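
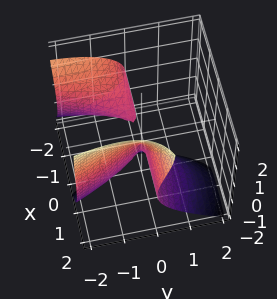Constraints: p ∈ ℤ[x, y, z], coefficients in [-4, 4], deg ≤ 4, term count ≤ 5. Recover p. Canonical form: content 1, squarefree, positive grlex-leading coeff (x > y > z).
1. I count 2 distinct pieces. Treating them together as one polynomial.
2. The degree is 3 — a generic line meets the surface in up to 3 points.
3. Against the integer gridlines: every point of the x-axis in the box is on the surface; one z-axis crossing is at z = -1.
4. Solving for integer coefficients yields p as stated.

2*x^2*y - 2*x*z^2 + z^3 + 2*y^2 + z^2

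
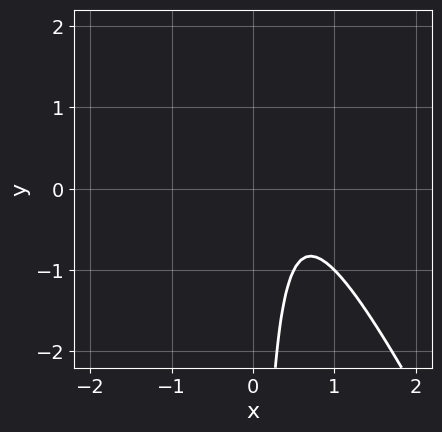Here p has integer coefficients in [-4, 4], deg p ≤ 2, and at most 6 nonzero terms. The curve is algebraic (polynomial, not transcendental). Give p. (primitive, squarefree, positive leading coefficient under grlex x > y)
2*x^2 + x*y - 2*x + 1

Degree: a generic line meets the curve in up to 2 points, so deg p = 2.
Observable constraints: the curve avoids every integer x-axis point in the box; no y-intercept at any integer in the box.
These observations pin down the coefficients.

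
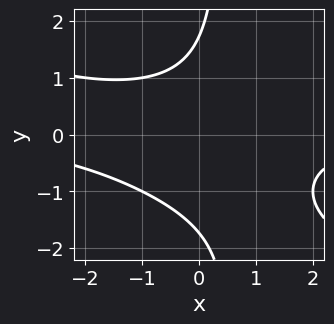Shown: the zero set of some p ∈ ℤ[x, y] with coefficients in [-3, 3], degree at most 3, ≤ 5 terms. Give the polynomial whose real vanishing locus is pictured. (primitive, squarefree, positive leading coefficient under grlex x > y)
deg p = 3.
Against the integer gridlines: it misses every integer gridline on the x-axis.
Putting this together gives p.

x^2*y + 2*x*y^2 + x*y - y^2 + 3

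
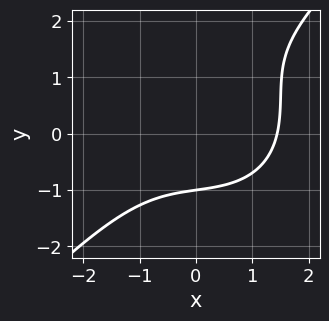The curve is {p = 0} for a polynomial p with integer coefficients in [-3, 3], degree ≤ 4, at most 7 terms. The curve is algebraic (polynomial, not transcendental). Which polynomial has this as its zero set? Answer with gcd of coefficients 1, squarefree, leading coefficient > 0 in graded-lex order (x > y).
1. The degree is 3 — the shape is more complex than any degree-2 curve.
2. From the visible intercepts: it crosses the y-axis at the gridline y = -1.
3. Putting this together gives p.

x^3 - y^3 - x*y + 2*y^2 - 3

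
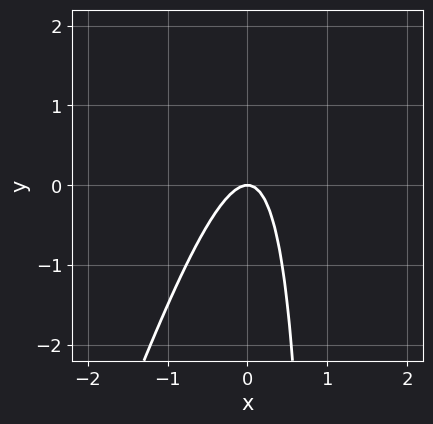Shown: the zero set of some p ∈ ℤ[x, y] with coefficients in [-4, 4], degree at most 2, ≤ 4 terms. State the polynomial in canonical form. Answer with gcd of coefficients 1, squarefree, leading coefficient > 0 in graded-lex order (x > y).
1. deg p = 2.
2. Observable constraints: it crosses the x-axis at the gridline x = 0; one y-axis crossing is at y = 0.
3. Assembling these constraints gives the stated polynomial.

3*x^2 - x*y + y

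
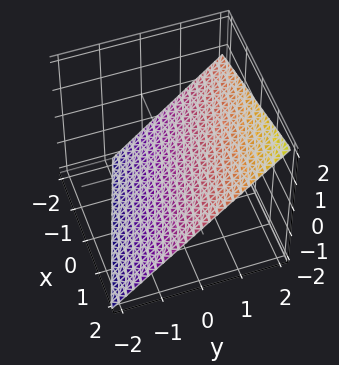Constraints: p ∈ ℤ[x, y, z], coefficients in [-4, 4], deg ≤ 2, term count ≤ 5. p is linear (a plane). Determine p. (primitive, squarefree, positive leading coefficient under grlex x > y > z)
x + 3*y - 3*z - 2

The degree is 1 — the surface is flat (a plane).
Checking where it meets the axes: it crosses the x-axis at the gridline x = 2.
Assembling these constraints gives the stated polynomial.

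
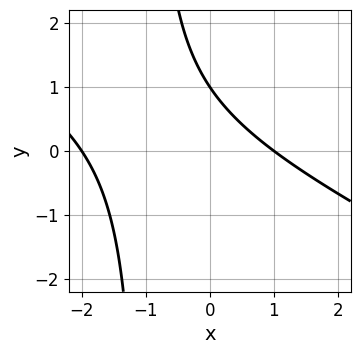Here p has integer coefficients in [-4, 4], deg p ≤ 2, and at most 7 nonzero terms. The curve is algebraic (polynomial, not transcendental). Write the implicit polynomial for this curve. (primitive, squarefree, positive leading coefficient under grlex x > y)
x^2 + 2*x*y + x + 2*y - 2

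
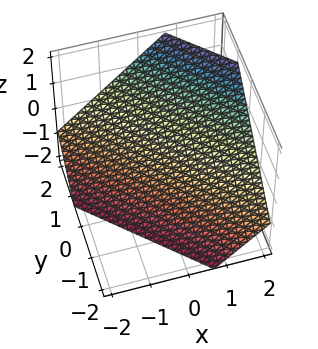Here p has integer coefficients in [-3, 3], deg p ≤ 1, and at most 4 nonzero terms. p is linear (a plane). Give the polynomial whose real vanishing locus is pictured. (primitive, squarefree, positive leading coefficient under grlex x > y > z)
3*x + 3*y - 3*z - 2

First, deg p = 1.
Finally, solving for integer coefficients yields p as stated.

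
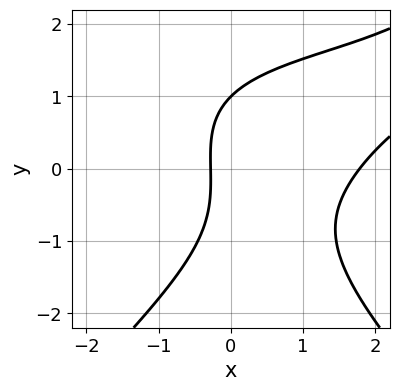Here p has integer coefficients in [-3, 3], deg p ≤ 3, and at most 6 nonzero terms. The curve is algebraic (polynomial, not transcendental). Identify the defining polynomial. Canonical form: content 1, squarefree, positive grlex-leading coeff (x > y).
x^2*y - y^3 - 2*x^2 + 3*x + 1

deg p = 3. The shape is more complex than any degree-2 curve.
Against the integer gridlines: it meets the y-axis at y = 1 (among the integer gridlines).
These observations pin down the coefficients.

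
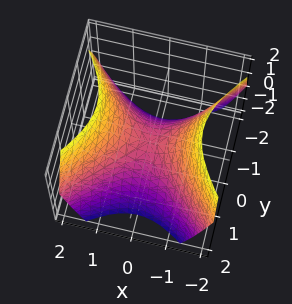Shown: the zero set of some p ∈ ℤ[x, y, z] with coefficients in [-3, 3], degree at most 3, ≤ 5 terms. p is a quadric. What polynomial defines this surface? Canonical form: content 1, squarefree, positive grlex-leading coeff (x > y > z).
x^2 - y^2 - z

1. deg p = 2. A saddle surface; a quadric.
2. Symmetries: it's symmetric under y → −y, forcing even powers of y; the x ↦ −x reflection is a symmetry, so x appears only in even powers.
3. From the visible intercepts: it crosses the y-axis at the gridline y = 0; it meets the x-axis at x = 0 (among the integer gridlines); it crosses the z-axis at the gridline z = 0.
4. Solving for integer coefficients yields p as stated.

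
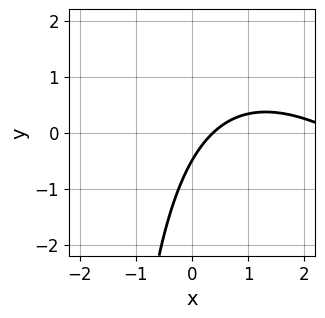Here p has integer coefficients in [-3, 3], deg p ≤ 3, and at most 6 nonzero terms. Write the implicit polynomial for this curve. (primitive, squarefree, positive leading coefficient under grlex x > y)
x^2 + x*y - 3*x + 2*y + 1

First, the degree is 2 — no degree-1 curve has this shape.
Finally, matching integer coefficients to the picture gives p.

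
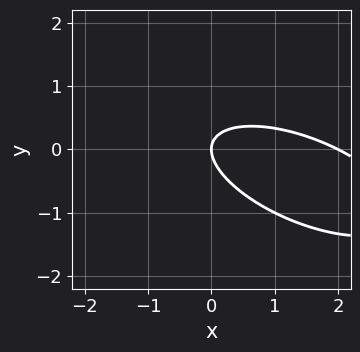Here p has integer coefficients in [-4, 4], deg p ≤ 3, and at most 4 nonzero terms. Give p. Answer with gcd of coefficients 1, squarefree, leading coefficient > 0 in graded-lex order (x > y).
x^2 + 2*x*y + 3*y^2 - 2*x

The degree is 2 — no degree-1 curve has this shape.
Observable constraints: among the integer gridlines, it crosses the x-axis at x ∈ {0, 2}; it meets the y-axis at y = 0 (among the integer gridlines).
Matching integer coefficients to the picture gives p.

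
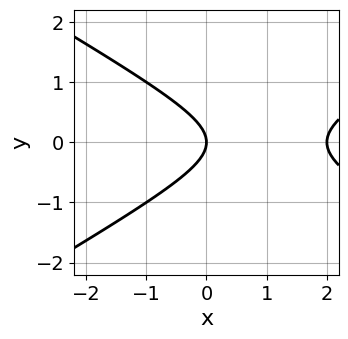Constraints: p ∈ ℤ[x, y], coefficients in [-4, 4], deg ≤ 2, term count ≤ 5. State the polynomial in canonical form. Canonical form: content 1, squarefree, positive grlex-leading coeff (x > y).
(a) Degree: the shape is more complex than any degree-1 curve, so deg p = 2.
(b) Symmetries: mirror symmetry y ↦ −y ⇒ only even powers of y.
(c) Against the integer gridlines: among the integer gridlines, it crosses the x-axis at x ∈ {0, 2}; one y-axis crossing is at y = 0.
(d) These observations pin down the coefficients.

x^2 - 3*y^2 - 2*x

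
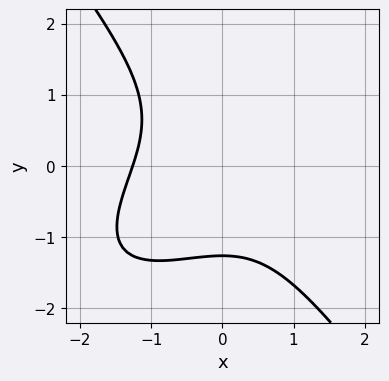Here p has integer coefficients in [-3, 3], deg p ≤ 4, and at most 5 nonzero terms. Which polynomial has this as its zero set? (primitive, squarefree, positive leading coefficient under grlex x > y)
1. deg p = 3.
2. Putting this together gives p.

x^3 - x^2*y + y^3 + 2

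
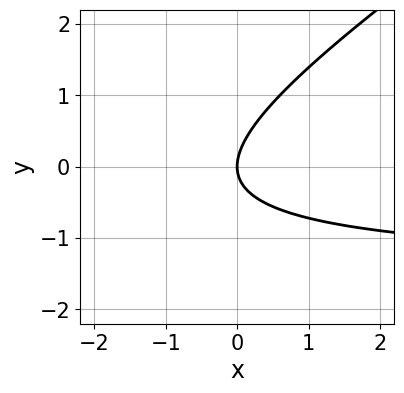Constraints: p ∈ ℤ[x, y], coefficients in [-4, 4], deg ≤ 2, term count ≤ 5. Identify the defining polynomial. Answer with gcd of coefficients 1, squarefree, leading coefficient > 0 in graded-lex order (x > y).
2*x*y - 3*y^2 + 3*x

deg p = 2. No degree-1 curve has this shape.
Observable constraints: one x-axis crossing is at x = 0; it meets the y-axis at y = 0 (among the integer gridlines).
Fitting integer coefficients to these (and the overall shape) gives p.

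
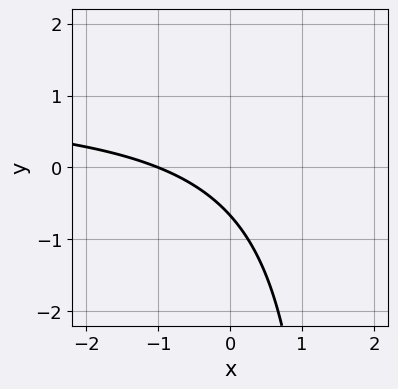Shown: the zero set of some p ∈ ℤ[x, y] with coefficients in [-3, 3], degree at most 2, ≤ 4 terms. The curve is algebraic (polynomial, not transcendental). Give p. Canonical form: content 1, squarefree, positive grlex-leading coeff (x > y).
2*x*y - 2*x - 3*y - 2

1. deg p = 2. No degree-1 curve has this shape.
2. Reading off the gridlines: one x-axis crossing is at x = -1.
3. Solving for integer coefficients yields p as stated.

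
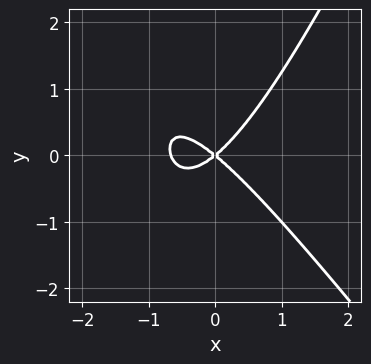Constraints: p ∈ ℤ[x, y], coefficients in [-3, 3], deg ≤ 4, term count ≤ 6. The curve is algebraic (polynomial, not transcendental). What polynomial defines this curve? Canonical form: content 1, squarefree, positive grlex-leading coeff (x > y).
First, degree: the shape is more complex than any degree-2 curve, so deg p = 3.
Next, from the visible intercepts: one x-axis crossing is at x = 0; it meets the y-axis at y = 0 (among the integer gridlines).
Finally, fitting integer coefficients to these (and the overall shape) gives p.

3*x^3 + x^2*y - x*y^2 + 2*x^2 - 3*y^2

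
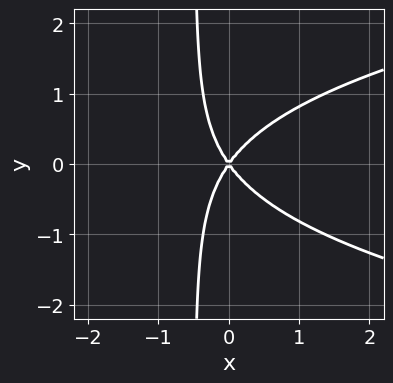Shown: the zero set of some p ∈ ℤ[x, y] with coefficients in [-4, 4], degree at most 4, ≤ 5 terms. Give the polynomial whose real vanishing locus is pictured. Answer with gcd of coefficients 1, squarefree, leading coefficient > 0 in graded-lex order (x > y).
2*x*y^2 - 2*x^2 + y^2

Degree: the shape is more complex than any degree-2 curve, so deg p = 3.
Symmetries: mirror symmetry y ↦ −y ⇒ only even powers of y.
From the axis intercepts and sections: it crosses the x-axis at the gridline x = 0; it meets the y-axis at y = 0 (among the integer gridlines).
Putting this together gives p.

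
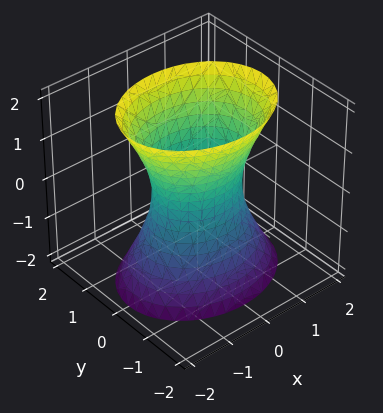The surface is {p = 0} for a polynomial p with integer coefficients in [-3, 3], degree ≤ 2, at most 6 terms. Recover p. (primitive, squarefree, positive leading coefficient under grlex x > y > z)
First, degree: one connected sheet with a waist; a quadric, so deg p = 2.
Next, symmetries: mirror symmetry y ↦ −y ⇒ only even powers of y; it's symmetric under z → −z, forcing even powers of z; the x ↦ −x reflection is a symmetry, so x appears only in even powers.
Next, observable constraints: the surface avoids every integer z-axis point in the box; among the integer gridlines, it crosses the x-axis at x ∈ {-1, 1}.
Finally, fitting integer coefficients to these (and the overall shape) gives p.

2*x^2 + 3*y^2 - z^2 - 2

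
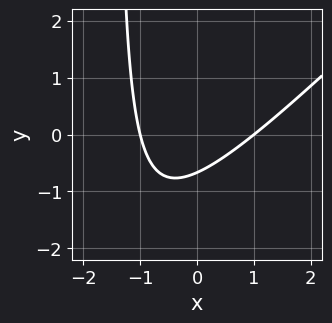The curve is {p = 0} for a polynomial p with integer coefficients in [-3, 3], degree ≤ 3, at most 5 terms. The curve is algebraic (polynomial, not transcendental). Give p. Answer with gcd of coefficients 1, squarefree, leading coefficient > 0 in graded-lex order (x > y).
Degree: no degree-1 curve has this shape, so deg p = 2.
From the axis intercepts and sections: among the integer gridlines, it crosses the x-axis at x ∈ {-1, 1}.
Solving for integer coefficients yields p as stated.

2*x^2 - 2*x*y - 3*y - 2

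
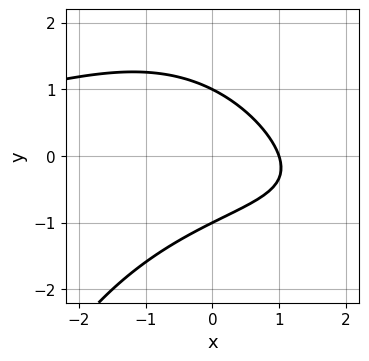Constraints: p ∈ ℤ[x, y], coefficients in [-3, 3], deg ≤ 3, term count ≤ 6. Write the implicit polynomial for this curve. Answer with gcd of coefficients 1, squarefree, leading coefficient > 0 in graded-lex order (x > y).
The degree is 3 — no degree-2 curve has this shape.
Against the integer gridlines: one x-axis crossing is at x = 1; the y-axis gridline crossings are at y ∈ {-1, 1}.
The integer polynomial consistent with all of this is the stated p.

x^2*y + 3*y^2 + 3*x - 3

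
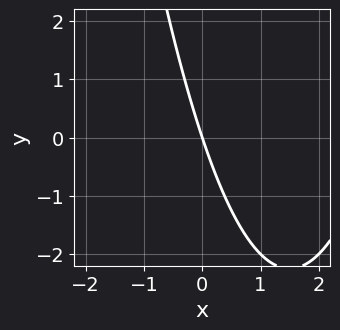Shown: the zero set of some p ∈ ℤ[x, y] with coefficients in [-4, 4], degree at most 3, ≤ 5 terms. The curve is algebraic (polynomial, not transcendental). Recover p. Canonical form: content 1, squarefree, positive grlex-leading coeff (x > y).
Degree: no degree-1 curve has this shape, so deg p = 2.
Observable constraints: it crosses the y-axis at the gridline y = 0; it meets the x-axis at x = 0 (among the integer gridlines).
Putting this together gives p.

x^2 - 3*x - y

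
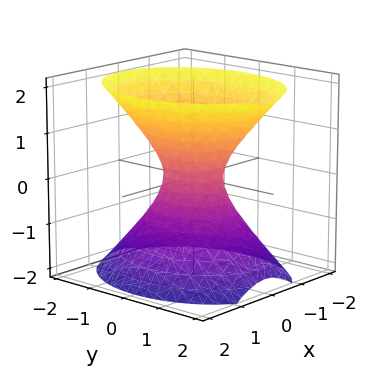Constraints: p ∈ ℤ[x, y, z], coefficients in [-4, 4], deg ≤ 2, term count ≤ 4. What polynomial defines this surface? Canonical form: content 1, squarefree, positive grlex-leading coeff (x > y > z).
3*x^2 + 2*y^2 - 2*z^2 - 1

(a) deg p = 2.
(b) Symmetries: the x ↦ −x reflection is a symmetry, so x appears only in even powers; it's symmetric under y → −y, forcing even powers of y; the z ↦ −z reflection is a symmetry, so z appears only in even powers.
(c) Checking where it meets the axes: it misses every integer gridline on the z-axis.
(d) Putting this together gives p.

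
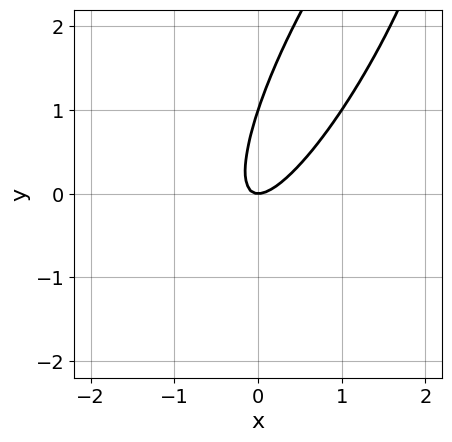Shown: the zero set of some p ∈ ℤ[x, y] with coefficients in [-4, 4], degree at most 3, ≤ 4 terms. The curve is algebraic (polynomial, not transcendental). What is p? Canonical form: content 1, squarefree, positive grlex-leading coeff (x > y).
1. Degree: a generic line meets the curve in up to 2 points, so deg p = 2.
2. Observable constraints: it crosses the x-axis at the gridline x = 0; the y-axis gridline crossings are at y ∈ {0, 1}.
3. Matching integer coefficients to the picture gives p.

3*x^2 - 3*x*y + y^2 - y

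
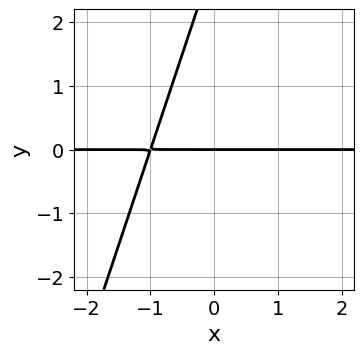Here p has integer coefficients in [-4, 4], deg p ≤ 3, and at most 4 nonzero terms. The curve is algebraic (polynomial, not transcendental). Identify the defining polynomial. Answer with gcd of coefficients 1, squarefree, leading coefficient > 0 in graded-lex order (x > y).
(a) deg p = 2. No degree-1 curve has this shape.
(b) From the axis intercepts and sections: one y-axis crossing is at y = 0; the visible x-axis segment lies entirely on the curve.
(c) These observations pin down the coefficients.

3*x*y - y^2 + 3*y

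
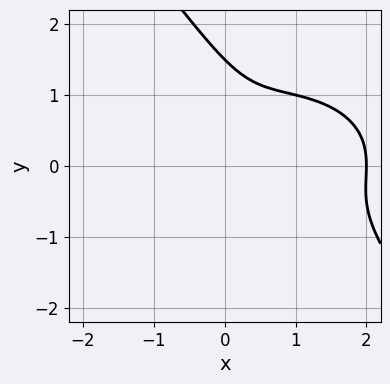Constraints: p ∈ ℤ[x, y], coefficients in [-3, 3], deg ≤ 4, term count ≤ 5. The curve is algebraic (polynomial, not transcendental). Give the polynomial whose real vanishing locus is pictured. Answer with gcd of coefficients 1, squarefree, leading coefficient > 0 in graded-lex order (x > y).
1. Degree: a generic line meets the curve in up to 3 points, so deg p = 3.
2. Observable constraints: it crosses the x-axis at the gridline x = 2.
3. Solving for integer coefficients yields p as stated.

x^3 + 2*x*y^2 + 2*y^3 - 2*x^2 - 3*y^2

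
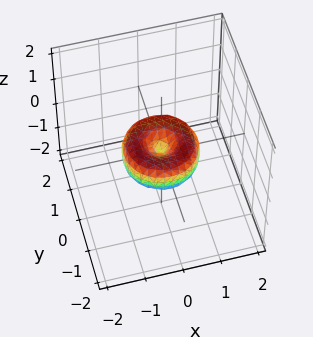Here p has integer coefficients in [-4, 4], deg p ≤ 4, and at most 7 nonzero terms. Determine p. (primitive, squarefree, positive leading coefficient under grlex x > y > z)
1. deg p = 4. No degree-3 surface has this shape.
2. Symmetry: the z-axis is an axis of rotation, so x and y enter only as x² + y².
3. Against the integer gridlines: among the integer gridlines, it crosses the x-axis at x ∈ {-1, 0, 1}; the y-axis gridline crossings are at y ∈ {-1, 0, 1}; a circular section at z = 0 has radius exactly 1.
4. Together with the visible shape, these determine p as stated.

x^4 + 2*x^2*y^2 + y^4 - x^2 - y^2 + z^2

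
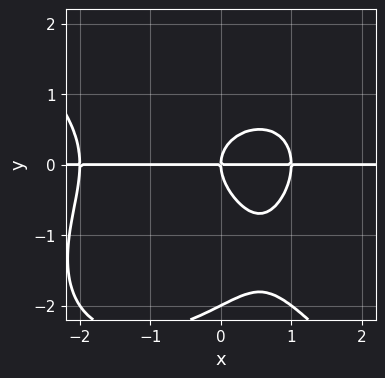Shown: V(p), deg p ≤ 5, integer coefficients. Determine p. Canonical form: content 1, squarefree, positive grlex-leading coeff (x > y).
Degree: no degree-3 curve has this shape, so deg p = 4.
Reading off the gridlines: the y-axis gridline crossings are at y ∈ {-2, 0}; the visible x-axis segment lies entirely on the curve.
The integer polynomial consistent with all of this is the stated p.

x^3*y + y^4 + x^2*y + 2*y^3 - 2*x*y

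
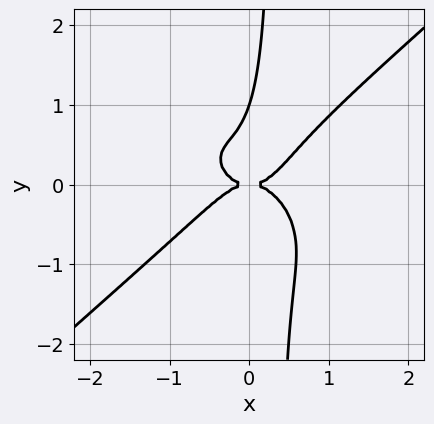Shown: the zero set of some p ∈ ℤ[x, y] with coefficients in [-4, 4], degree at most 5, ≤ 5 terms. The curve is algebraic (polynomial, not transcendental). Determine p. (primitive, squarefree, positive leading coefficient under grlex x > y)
1. Degree: no degree-3 curve has this shape, so deg p = 4.
2. Against the integer gridlines: it crosses the x-axis at the gridline x = 0; among the integer gridlines, it crosses the y-axis at y ∈ {0, 1}.
3. Assembling these constraints gives the stated polynomial.

2*x^4 - 3*x*y^3 + y^3 - y^2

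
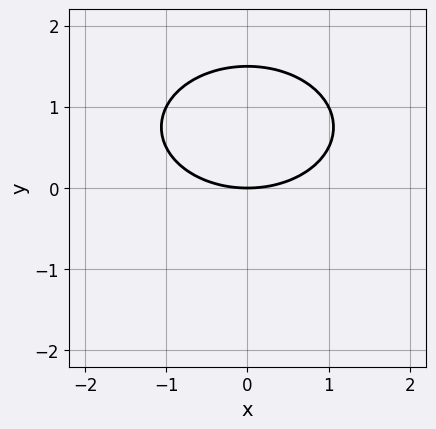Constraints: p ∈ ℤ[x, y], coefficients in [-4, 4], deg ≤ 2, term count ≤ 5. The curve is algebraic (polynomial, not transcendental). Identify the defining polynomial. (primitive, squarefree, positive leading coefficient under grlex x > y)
x^2 + 2*y^2 - 3*y

First, degree: a generic line meets the curve in up to 2 points, so deg p = 2.
Then, symmetries: it's symmetric under x → −x, forcing even powers of x.
Then, observable constraints: one x-axis crossing is at x = 0; it crosses the y-axis at the gridline y = 0.
Finally, together with the visible shape, these determine p as stated.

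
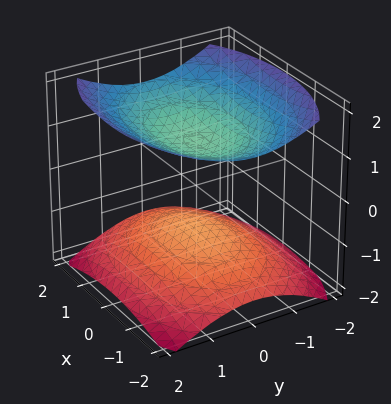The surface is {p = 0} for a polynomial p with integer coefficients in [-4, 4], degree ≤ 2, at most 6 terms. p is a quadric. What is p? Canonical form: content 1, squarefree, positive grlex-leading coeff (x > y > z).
x^2 + 2*y^2 - 3*z^2 + 3

(a) The picture has 2 separate pieces. Treating them together as one polynomial.
(b) deg p = 2. Two sheets facing apart; a quadric.
(c) Symmetries: mirror symmetry z ↦ −z ⇒ only even powers of z; the y ↦ −y reflection is a symmetry, so y appears only in even powers; mirror symmetry x ↦ −x ⇒ only even powers of x.
(d) Against the integer gridlines: no x-intercept at any integer in the box; no y-intercept at any integer in the box; the z-axis gridline crossings are at z ∈ {-1, 1}.
(e) These observations pin down the coefficients.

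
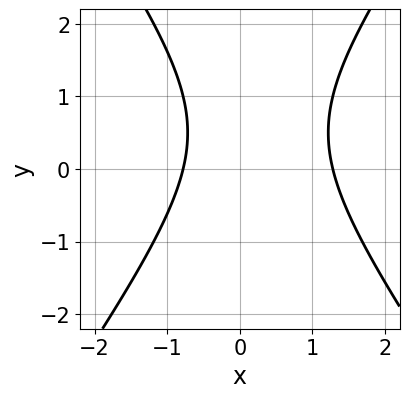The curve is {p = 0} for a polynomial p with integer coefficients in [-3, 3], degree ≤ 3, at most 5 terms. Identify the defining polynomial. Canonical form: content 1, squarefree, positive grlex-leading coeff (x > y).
2*x^2 - y^2 - x + y - 2

deg p = 2.
From the visible intercepts: no y-intercept at any integer in the box.
These observations pin down the coefficients.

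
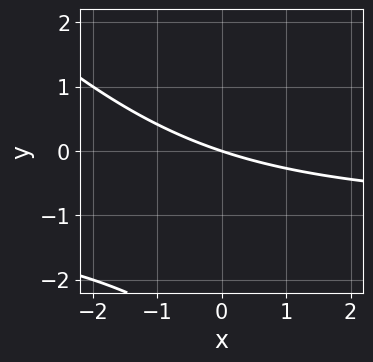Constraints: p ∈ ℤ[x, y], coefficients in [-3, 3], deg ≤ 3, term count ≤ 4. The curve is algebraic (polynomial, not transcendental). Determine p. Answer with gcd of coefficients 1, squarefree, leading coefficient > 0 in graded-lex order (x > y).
First, the degree is 2 — the shape is more complex than any degree-1 curve.
Next, from the visible intercepts: one y-axis crossing is at y = 0; one x-axis crossing is at x = 0.
Finally, assembling these constraints gives the stated polynomial.

x*y + y^2 + x + 3*y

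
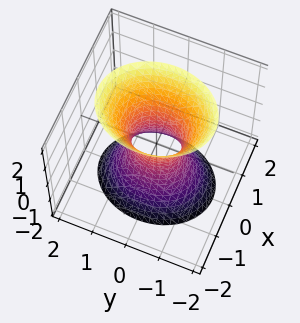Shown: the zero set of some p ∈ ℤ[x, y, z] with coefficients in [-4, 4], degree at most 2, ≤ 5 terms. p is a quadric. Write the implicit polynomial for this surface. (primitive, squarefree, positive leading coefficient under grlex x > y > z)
3*x^2 + 2*y^2 - z^2 - 1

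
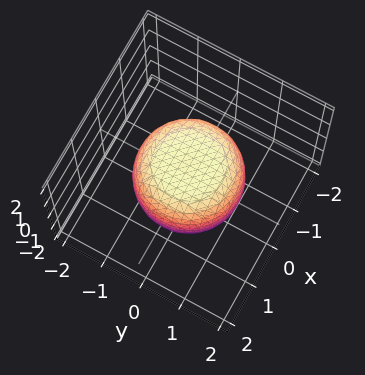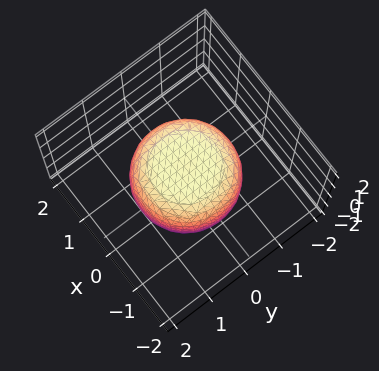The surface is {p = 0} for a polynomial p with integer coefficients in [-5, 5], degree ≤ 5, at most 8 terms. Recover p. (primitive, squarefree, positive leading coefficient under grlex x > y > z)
(a) The degree is 4 — no degree-3 surface has this shape.
(b) Symmetries: rotational symmetry about the z-axis ⇒ p depends on x, y only through x² + y².
(c) Checking where it meets the axes: the z-axis gridline crossings are at z ∈ {-1, 1}; a circular section at z = 1 has radius between 0 and 1.
(d) Fitting integer coefficients to these (and the overall shape) gives p.

2*x^4 + 4*x^2*y^2 + 2*y^4 - x^2 - y^2 + 3*z^2 - 3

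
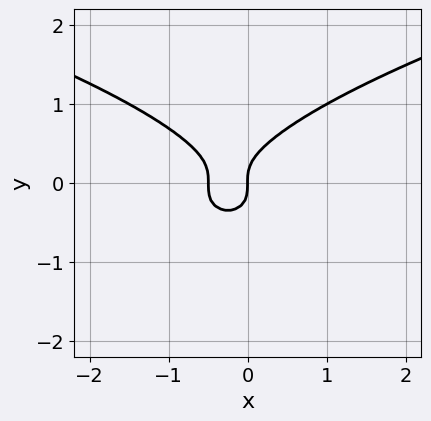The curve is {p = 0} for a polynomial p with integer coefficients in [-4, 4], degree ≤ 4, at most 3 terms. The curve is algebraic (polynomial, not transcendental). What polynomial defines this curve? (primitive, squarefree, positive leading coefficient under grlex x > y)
3*y^3 - 2*x^2 - x

First, degree: a generic line meets the curve in up to 3 points, so deg p = 3.
Then, checking where it meets the axes: it meets the x-axis at x = 0 (among the integer gridlines); it meets the y-axis at y = 0 (among the integer gridlines).
Finally, fitting integer coefficients to these (and the overall shape) gives p.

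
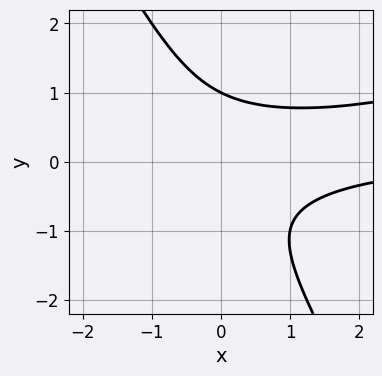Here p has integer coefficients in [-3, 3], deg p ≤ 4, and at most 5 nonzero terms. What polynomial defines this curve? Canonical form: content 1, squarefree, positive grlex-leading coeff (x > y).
deg p = 3.
Checking where it meets the axes: the curve avoids every integer x-axis point in the box; it crosses the y-axis at the gridline y = 1.
Together with the visible shape, these determine p as stated.

x^2*y - 3*x*y^2 - 2*y^3 + 2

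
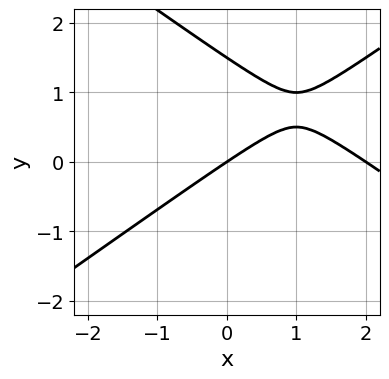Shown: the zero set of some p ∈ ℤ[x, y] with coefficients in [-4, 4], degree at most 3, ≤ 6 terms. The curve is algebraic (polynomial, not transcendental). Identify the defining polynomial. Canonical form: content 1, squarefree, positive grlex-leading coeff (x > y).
1. Degree: a generic line meets the curve in up to 2 points, so deg p = 2.
2. Checking where it meets the axes: among the integer gridlines, it crosses the x-axis at x ∈ {0, 2}; one y-axis crossing is at y = 0.
3. Matching integer coefficients to the picture gives p.

x^2 - 2*y^2 - 2*x + 3*y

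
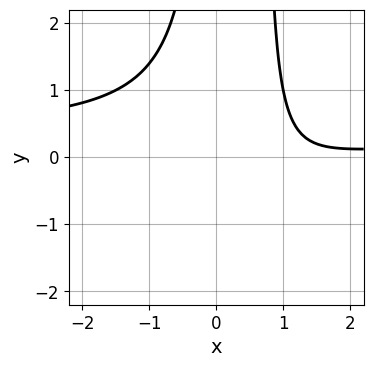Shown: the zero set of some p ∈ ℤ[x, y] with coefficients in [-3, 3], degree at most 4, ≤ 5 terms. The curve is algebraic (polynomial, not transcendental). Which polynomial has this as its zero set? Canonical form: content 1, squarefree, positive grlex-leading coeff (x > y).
3*x^2*y - x^2 - 2*x*y + 3*x - 3

1. Degree: the shape is more complex than any degree-2 curve, so deg p = 3.
2. From the visible intercepts: no y-intercept at any integer in the box; it misses every integer gridline on the x-axis.
3. Assembling these constraints gives the stated polynomial.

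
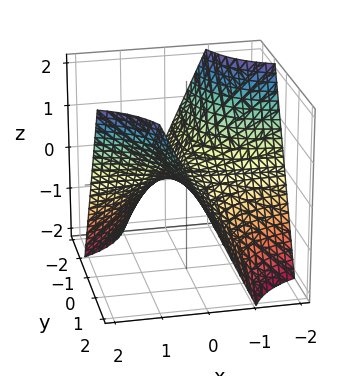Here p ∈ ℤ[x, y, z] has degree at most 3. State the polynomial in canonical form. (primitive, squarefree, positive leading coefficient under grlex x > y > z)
Degree: a hyperbolic paraboloid; a quadric, so deg p = 2.
Checking where it meets the axes: it meets the z-axis at z = 0 (among the integer gridlines); the visible y-axis segment lies entirely on the surface.
These observations pin down the coefficients. Check: (1, 0, 0) on the x-axis lies on the surface, and p(1, 0, 0) = 0. ✓

x*y - z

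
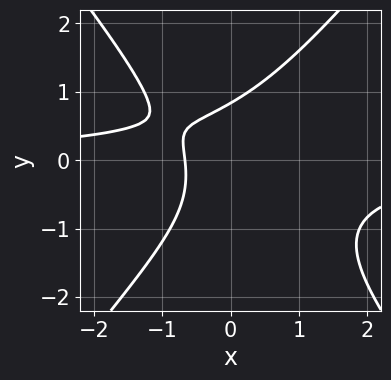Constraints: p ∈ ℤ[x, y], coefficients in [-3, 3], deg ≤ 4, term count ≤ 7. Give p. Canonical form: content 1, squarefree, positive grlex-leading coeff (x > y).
The degree is 3 — a generic line meets the curve in up to 3 points.
Putting this together gives p.

3*x^2*y - 2*y^3 + 3*x - y + 2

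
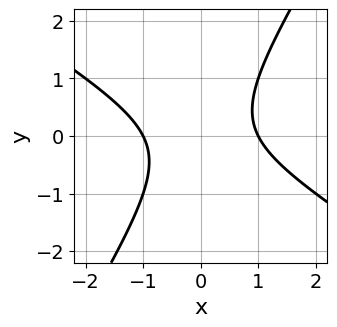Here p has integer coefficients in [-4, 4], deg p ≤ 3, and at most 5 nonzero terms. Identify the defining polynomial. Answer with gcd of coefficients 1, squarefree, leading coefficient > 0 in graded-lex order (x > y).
x^2 + x*y - y^2 - 1

First, deg p = 2.
Next, observable constraints: no y-intercept at any integer in the box; the x-axis gridline crossings are at x ∈ {-1, 1}.
Finally, matching integer coefficients to the picture gives p.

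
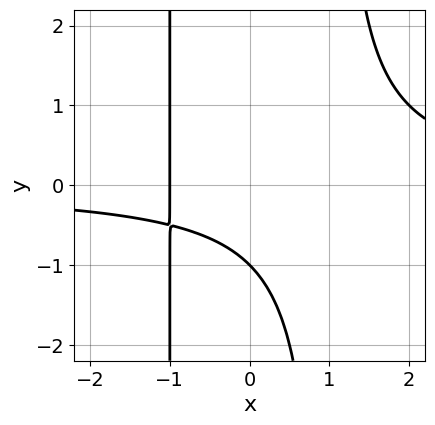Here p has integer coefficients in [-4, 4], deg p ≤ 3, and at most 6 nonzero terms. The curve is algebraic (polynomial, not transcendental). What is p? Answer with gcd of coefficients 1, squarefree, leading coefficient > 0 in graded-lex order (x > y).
x^2*y - x - y - 1

(a) The degree is 3 — the shape is more complex than any degree-2 curve.
(b) Against the integer gridlines: it crosses the x-axis at the gridline x = -1; one y-axis crossing is at y = -1.
(c) Assembling these constraints gives the stated polynomial.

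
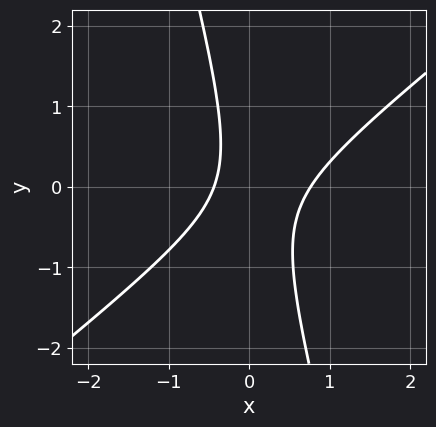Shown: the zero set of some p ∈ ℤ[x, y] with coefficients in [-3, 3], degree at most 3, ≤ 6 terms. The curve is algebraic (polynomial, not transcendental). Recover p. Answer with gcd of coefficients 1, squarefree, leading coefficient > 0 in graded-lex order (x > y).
First, deg p = 2.
Next, reading off the gridlines: no y-intercept at any integer in the box.
Finally, together with the visible shape, these determine p as stated.

3*x^2 - 3*x*y - y^2 - x - 1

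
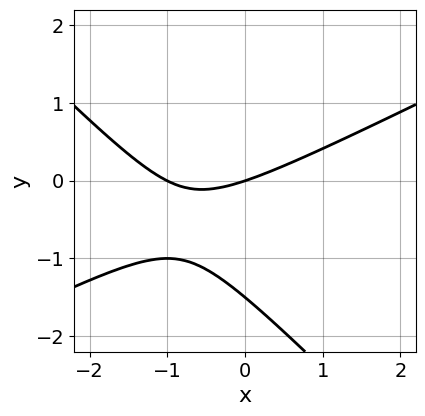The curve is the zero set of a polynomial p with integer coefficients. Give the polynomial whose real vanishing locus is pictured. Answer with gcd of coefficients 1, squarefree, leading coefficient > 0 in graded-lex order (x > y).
x^2 - x*y - 2*y^2 + x - 3*y

Degree: the shape is more complex than any degree-1 curve, so deg p = 2.
From the axis intercepts and sections: among the integer gridlines, it crosses the x-axis at x ∈ {-1, 0}; it meets the y-axis at y = 0 (among the integer gridlines).
These observations pin down the coefficients.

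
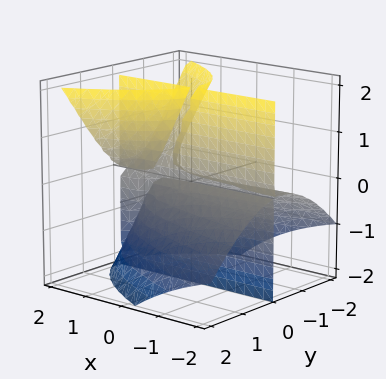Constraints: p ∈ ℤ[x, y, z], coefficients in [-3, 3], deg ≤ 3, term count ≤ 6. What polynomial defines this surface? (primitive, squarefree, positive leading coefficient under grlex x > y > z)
2*x*y*z - 2*y^3 + y*z^2 - y^2 - 2*y*z

(a) There are 3 components. They look like related sheets of one shape, so recover p as a whole.
(b) Degree: no degree-2 surface has this shape, so deg p = 3.
(c) Observable constraints: the visible x-axis segment lies entirely on the surface; the visible z-axis segment lies entirely on the surface.
(d) Assembling these constraints gives the stated polynomial.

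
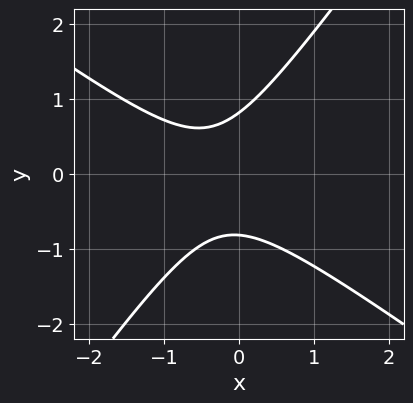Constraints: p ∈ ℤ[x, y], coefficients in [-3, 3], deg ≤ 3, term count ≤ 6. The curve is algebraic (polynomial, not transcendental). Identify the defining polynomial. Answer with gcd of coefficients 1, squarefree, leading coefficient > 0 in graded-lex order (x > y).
The degree is 2 — the shape is more complex than any degree-1 curve.
Against the integer gridlines: the curve avoids every integer x-axis point in the box.
Together with the visible shape, these determine p as stated.

3*x^2 + 2*x*y - 3*y^2 + 2*x + 2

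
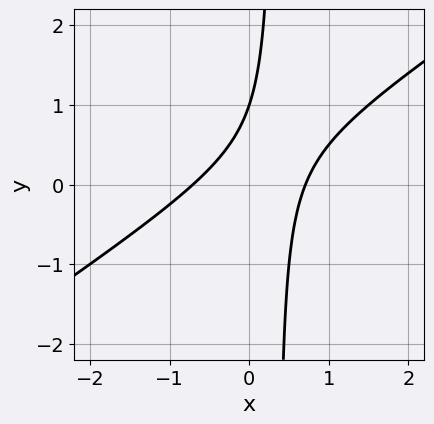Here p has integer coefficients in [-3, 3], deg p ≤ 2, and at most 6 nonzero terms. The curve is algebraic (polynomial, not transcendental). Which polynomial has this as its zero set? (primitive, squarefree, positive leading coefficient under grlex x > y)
2*x^2 - 3*x*y + y - 1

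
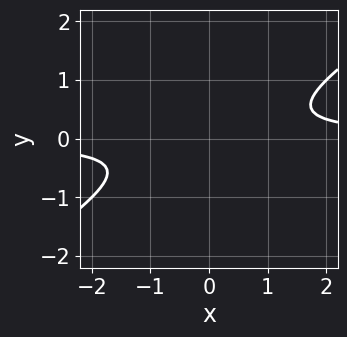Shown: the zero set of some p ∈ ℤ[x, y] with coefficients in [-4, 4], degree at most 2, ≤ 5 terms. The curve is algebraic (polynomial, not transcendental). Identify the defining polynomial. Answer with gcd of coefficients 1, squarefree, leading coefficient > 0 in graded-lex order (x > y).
First, deg p = 2. No degree-1 curve has this shape.
Next, observable constraints: it misses every integer gridline on the x-axis; the curve avoids every integer y-axis point in the box.
Finally, together with the visible shape, these determine p as stated.

2*x*y - 3*y^2 - 1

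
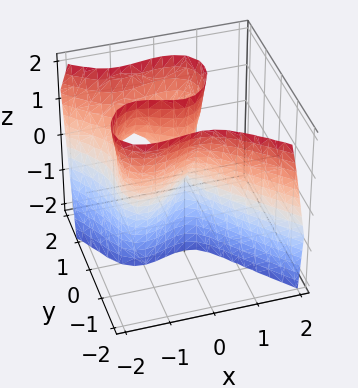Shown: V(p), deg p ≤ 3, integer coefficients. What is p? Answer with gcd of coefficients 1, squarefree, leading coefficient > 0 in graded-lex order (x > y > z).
2*x^3 + 2*y^3 + 3*x^2 - y^2 - 2*y*z

First, deg p = 3.
Next, observable constraints: it crosses the x-axis at the gridline x = 0; it crosses the y-axis at the gridline y = 0.
Finally, solving for integer coefficients yields p as stated.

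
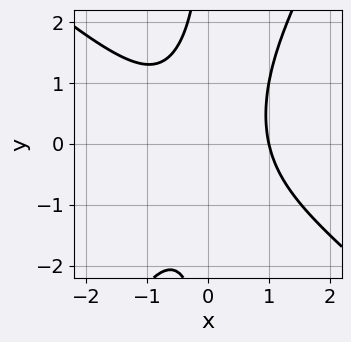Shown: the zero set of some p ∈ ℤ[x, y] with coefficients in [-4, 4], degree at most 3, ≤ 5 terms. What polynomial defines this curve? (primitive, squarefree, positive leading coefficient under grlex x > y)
1. The degree is 3 — no degree-2 curve has this shape.
2. From the axis intercepts and sections: it misses every integer gridline on the y-axis; it meets the x-axis at x = 1 (among the integer gridlines).
3. Putting this together gives p.

3*x^3 + 2*x^2*y - 2*x*y^2 - 3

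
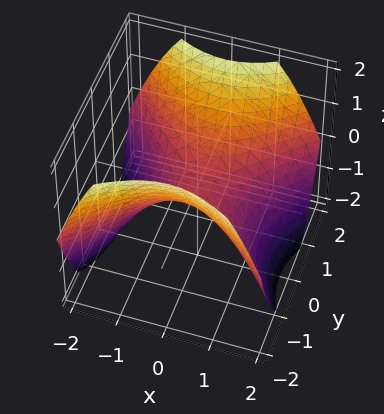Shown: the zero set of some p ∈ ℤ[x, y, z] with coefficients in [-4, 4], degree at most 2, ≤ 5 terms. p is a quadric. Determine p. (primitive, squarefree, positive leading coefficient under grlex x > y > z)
First, deg p = 2. A hyperbolic paraboloid; a quadric.
Then, symmetries: it's symmetric under y → −y, forcing even powers of y; the x ↦ −x reflection is a symmetry, so x appears only in even powers.
Then, from the visible intercepts: it meets the x-axis at x = 0 (among the integer gridlines); it crosses the z-axis at the gridline z = 0; it meets the y-axis at y = 0 (among the integer gridlines).
Finally, these observations pin down the coefficients.

2*x^2 - 2*y^2 + 3*z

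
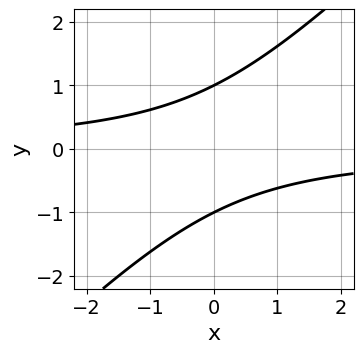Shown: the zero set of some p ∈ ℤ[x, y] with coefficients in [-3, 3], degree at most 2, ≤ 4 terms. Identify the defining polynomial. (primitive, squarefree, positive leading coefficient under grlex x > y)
(a) Degree: a generic line meets the curve in up to 2 points, so deg p = 2.
(b) From the visible intercepts: no x-intercept at any integer in the box; the y-axis gridline crossings are at y ∈ {-1, 1}.
(c) Assembling these constraints gives the stated polynomial.

x*y - y^2 + 1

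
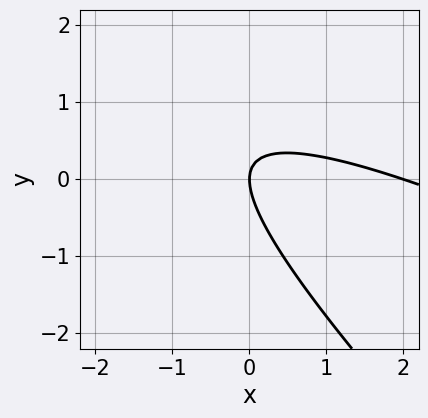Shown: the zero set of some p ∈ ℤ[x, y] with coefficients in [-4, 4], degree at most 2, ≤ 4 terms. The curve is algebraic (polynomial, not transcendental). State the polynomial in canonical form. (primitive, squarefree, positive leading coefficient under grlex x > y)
First, degree: a generic line meets the curve in up to 2 points, so deg p = 2.
Then, from the axis intercepts and sections: one y-axis crossing is at y = 0; among the integer gridlines, it crosses the x-axis at x ∈ {0, 2}.
Finally, these observations pin down the coefficients.

x^2 + 3*x*y + 2*y^2 - 2*x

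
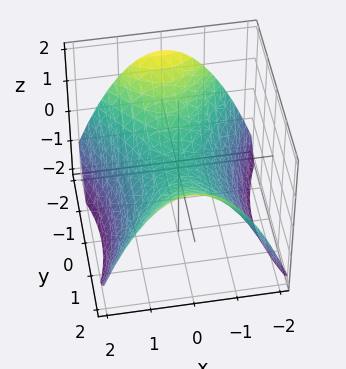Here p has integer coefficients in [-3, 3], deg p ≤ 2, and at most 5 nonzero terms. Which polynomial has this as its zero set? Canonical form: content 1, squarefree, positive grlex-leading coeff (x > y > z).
2*x^2 - y^2 + 3*z

1. Degree: a hyperbolic paraboloid; a quadric, so deg p = 2.
2. Symmetries: mirror symmetry y ↦ −y ⇒ only even powers of y; the x ↦ −x reflection is a symmetry, so x appears only in even powers.
3. Against the integer gridlines: one z-axis crossing is at z = 0; it meets the y-axis at y = 0 (among the integer gridlines); it crosses the x-axis at the gridline x = 0.
4. Putting this together gives p.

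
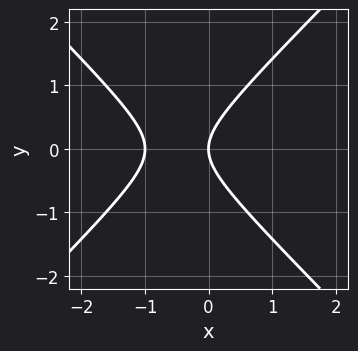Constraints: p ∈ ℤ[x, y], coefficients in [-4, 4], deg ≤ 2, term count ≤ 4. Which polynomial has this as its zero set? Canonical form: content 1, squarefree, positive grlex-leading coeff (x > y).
Degree: no degree-1 curve has this shape, so deg p = 2.
Symmetries: it's symmetric under y → −y, forcing even powers of y.
Reading off the gridlines: it meets the y-axis at y = 0 (among the integer gridlines); the x-axis gridline crossings are at x ∈ {-1, 0}.
Solving for integer coefficients yields p as stated.

x^2 - y^2 + x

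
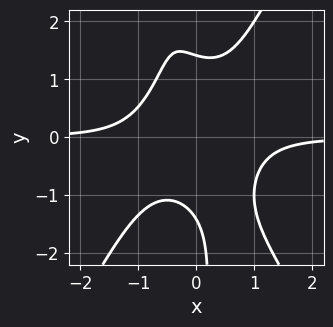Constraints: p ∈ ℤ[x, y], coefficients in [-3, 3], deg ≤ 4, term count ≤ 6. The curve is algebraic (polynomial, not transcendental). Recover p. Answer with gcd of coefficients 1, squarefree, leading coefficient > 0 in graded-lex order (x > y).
deg p = 4.
Checking where it meets the axes: no x-intercept at any integer in the box.
Solving for integer coefficients yields p as stated.

3*x^3*y - x*y^3 + x*y^2 - y^2 + 2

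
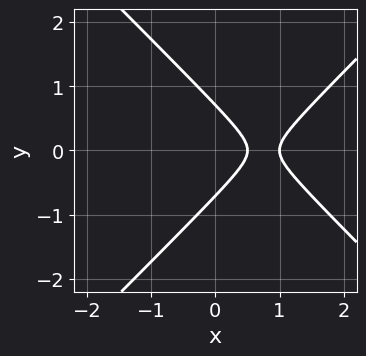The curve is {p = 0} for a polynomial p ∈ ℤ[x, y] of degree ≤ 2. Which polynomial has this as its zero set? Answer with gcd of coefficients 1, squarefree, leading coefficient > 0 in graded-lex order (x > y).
1. The degree is 2 — the shape is more complex than any degree-1 curve.
2. Symmetries: it's symmetric under y → −y, forcing even powers of y.
3. Against the integer gridlines: it crosses the x-axis at the gridline x = 1.
4. Solving for integer coefficients yields p as stated.

2*x^2 - 2*y^2 - 3*x + 1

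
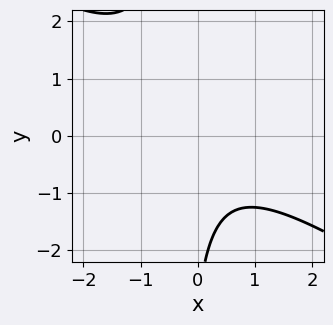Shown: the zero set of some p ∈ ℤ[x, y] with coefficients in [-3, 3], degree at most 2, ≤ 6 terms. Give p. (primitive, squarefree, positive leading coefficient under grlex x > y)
2*x^2 + 3*x*y + y + 3

First, the degree is 2 — no degree-1 curve has this shape.
Then, from the axis intercepts and sections: the curve avoids every integer y-axis point in the box; it misses every integer gridline on the x-axis.
Finally, putting this together gives p.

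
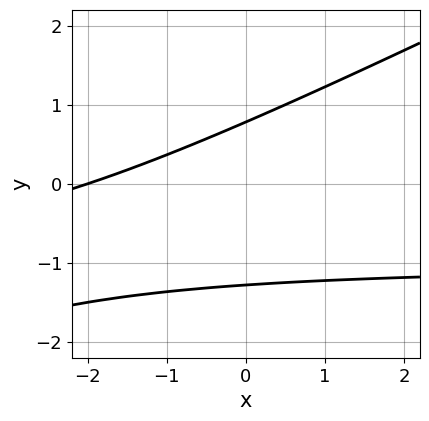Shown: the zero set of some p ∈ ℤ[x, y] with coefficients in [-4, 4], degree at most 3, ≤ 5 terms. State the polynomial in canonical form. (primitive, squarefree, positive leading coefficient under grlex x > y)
x*y - 2*y^2 + x - y + 2

deg p = 2.
Checking where it meets the axes: it meets the x-axis at x = -2 (among the integer gridlines).
Assembling these constraints gives the stated polynomial.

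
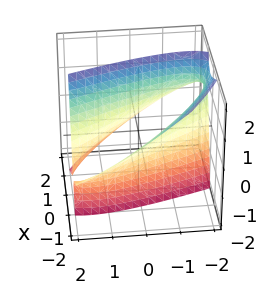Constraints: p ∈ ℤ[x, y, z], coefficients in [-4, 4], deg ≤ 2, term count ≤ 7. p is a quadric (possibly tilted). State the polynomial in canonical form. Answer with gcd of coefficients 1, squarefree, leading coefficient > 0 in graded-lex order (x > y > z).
(a) deg p = 2. The shape is more complex than any degree-1 surface.
(b) Checking where it meets the axes: no z-intercept at any integer in the box; among the integer gridlines, it crosses the x-axis at x ∈ {-1, 1}.
(c) Together with the visible shape, these determine p as stated.

2*x^2 + 3*x*y + 3*x*z + y^2 - z^2 - 2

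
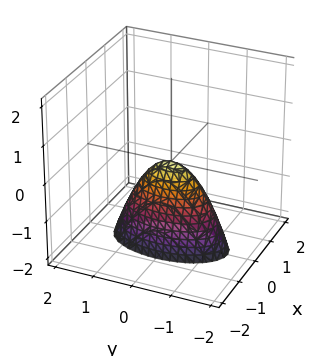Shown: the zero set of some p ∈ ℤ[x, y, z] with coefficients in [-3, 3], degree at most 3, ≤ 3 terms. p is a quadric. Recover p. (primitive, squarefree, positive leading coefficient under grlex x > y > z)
deg p = 2. A paraboloid; a quadric.
Symmetries: mirror symmetry x ↦ −x ⇒ only even powers of x; mirror symmetry y ↦ −y ⇒ only even powers of y.
From the visible intercepts: it crosses the x-axis at the gridline x = 0; one z-axis crossing is at z = 0; one y-axis crossing is at y = 0.
Assembling these constraints gives the stated polynomial.

3*x^2 + y^2 + z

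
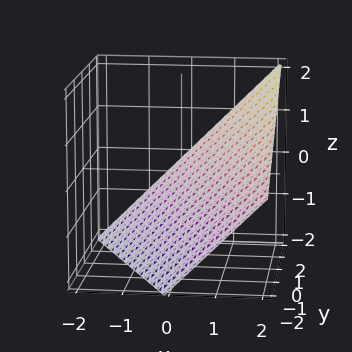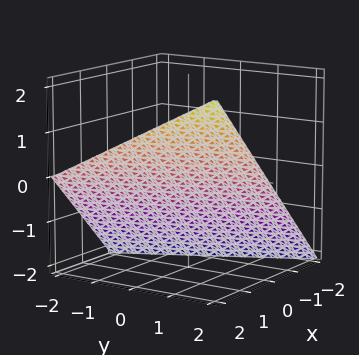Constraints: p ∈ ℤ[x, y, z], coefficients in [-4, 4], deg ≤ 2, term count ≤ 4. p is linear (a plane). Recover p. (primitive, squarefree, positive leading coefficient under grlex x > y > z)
2*x + y - 2*z - 2

deg p = 1. Every cross-section is a straight line — this is a plane.
From the visible intercepts: it crosses the z-axis at the gridline z = -1; it meets the y-axis at y = 2 (among the integer gridlines); one x-axis crossing is at x = 1.
Together with the visible shape, these determine p as stated.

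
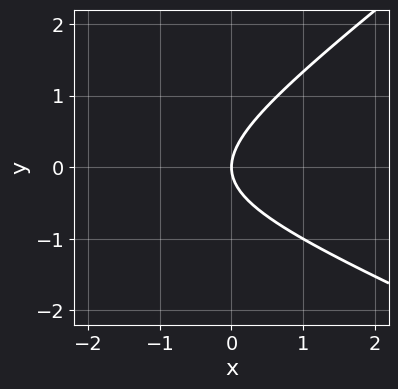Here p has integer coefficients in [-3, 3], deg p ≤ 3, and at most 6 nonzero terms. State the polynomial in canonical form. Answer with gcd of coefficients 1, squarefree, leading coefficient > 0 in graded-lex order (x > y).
1. Degree: no degree-1 curve has this shape, so deg p = 2.
2. Reading off the gridlines: it meets the y-axis at y = 0 (among the integer gridlines); it meets the x-axis at x = 0 (among the integer gridlines).
3. Fitting integer coefficients to these (and the overall shape) gives p.

x^2 + x*y - 3*y^2 + 3*x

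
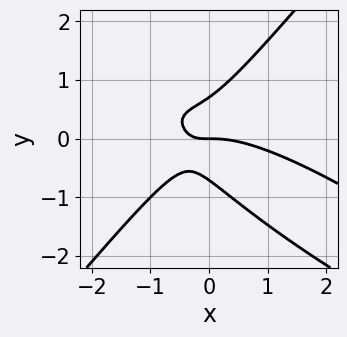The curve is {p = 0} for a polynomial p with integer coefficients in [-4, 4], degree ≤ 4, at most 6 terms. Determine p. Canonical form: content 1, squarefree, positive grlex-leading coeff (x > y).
x^3 + 2*x^2*y - 2*y^3 + 2*x*y + y

1. The degree is 3 — the shape is more complex than any degree-2 curve.
2. Reading off the gridlines: one y-axis crossing is at y = 0; it crosses the x-axis at the gridline x = 0.
3. Assembling these constraints gives the stated polynomial.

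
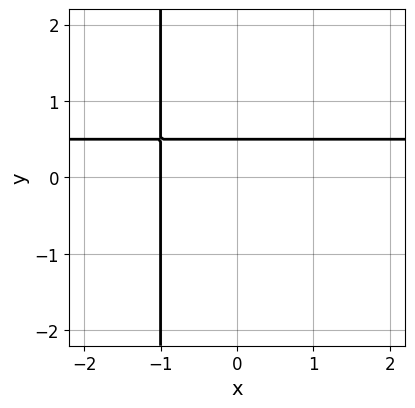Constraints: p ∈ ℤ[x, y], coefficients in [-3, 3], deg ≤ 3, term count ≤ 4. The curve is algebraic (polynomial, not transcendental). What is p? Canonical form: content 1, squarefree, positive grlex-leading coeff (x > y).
2*x*y - x + 2*y - 1

Degree: a generic line meets the curve in up to 2 points, so deg p = 2.
From the axis intercepts and sections: it crosses the x-axis at the gridline x = -1.
These observations pin down the coefficients.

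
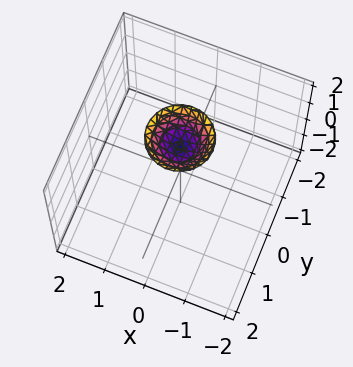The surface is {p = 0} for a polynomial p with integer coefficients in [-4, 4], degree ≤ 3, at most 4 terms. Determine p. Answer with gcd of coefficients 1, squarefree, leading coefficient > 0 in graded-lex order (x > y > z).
2*x^2 + 2*y^2 - 2*z + 3

1. The degree is 2 — no degree-1 surface has this shape.
2. Symmetries: rotational symmetry about the z-axis ⇒ p depends on x, y only through x² + y².
3. Observable constraints: a circular section at z = 2 has radius between 0 and 1; the surface avoids every integer x-axis point in the box.
4. Assembling these constraints gives the stated polynomial.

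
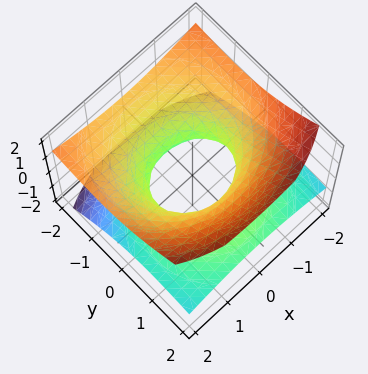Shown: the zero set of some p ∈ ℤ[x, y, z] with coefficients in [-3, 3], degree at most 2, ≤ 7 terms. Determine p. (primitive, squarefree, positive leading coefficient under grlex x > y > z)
x^2 + y^2 + 2*y*z - 3*z^2 - 1

1. deg p = 2. The shape is more complex than any degree-1 surface.
2. Checking where it meets the axes: among the integer gridlines, it crosses the y-axis at y ∈ {-1, 1}; among the integer gridlines, it crosses the x-axis at x ∈ {-1, 1}.
3. Matching integer coefficients to the picture gives p.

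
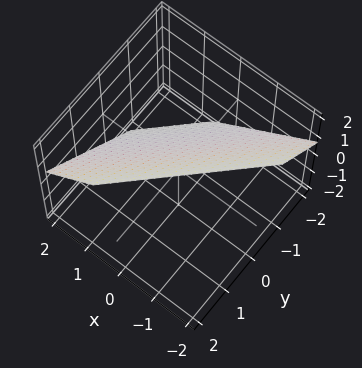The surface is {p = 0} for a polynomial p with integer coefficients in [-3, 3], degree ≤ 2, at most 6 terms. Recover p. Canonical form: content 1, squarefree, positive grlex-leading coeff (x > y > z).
3*x - 3*y + 3*z - 2

1. The degree is 1 — every cross-section is a straight line — this is a plane.
2. Putting this together gives p.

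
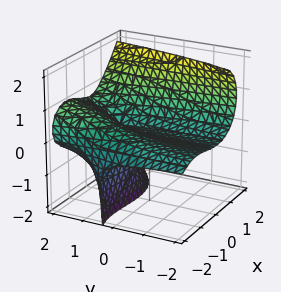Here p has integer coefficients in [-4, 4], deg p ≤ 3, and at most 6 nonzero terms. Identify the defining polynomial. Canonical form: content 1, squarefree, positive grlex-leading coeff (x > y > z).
First, the degree is 3 — a generic line meets the surface in up to 3 points.
Then, reading off the gridlines: among the integer gridlines, it crosses the x-axis at x ∈ {-2, 0}; it meets the z-axis at z = 0 (among the integer gridlines); every point of the y-axis in the box is on the surface.
Finally, putting this together gives p.

x^3 - 2*y*z^2 + 2*x^2 + 3*y*z - 3*z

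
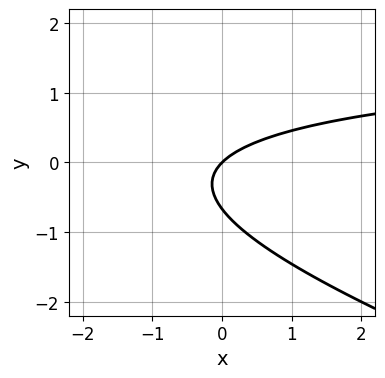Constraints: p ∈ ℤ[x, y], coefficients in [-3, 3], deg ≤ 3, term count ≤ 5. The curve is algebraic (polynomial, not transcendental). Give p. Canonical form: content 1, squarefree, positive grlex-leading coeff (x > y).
x*y + 3*y^2 - 2*x + 2*y

Degree: a generic line meets the curve in up to 2 points, so deg p = 2.
Reading off the gridlines: one x-axis crossing is at x = 0; it meets the y-axis at y = 0 (among the integer gridlines).
Assembling these constraints gives the stated polynomial.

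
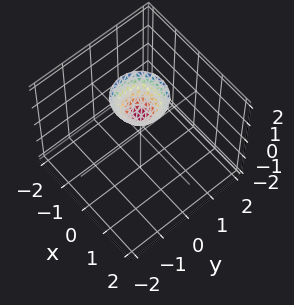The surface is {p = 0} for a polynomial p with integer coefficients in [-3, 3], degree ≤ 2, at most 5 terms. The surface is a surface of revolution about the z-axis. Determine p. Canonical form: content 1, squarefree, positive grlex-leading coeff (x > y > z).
The degree is 2 — no degree-1 surface has this shape.
Symmetry: the z-axis is an axis of rotation, so x and y enter only as x² + y².
Against the integer gridlines: a circular section at z = 2 has radius between 0 and 1; it crosses the z-axis at the gridline z = 1; no x-intercept at any integer in the box.
These observations pin down the coefficients.

3*x^2 + 3*y^2 - 2*z + 2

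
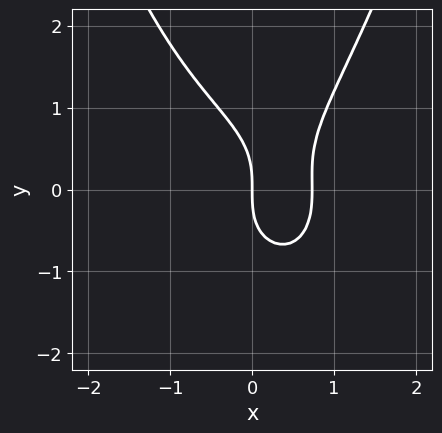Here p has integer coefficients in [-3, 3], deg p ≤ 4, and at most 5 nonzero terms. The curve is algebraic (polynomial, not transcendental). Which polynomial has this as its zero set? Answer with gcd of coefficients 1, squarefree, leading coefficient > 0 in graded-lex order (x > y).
2*x^4 + x^2*y^2 - 2*y^3 + 3*x^2 - 3*x

1. Degree: a generic line meets the curve in up to 4 points, so deg p = 4.
2. Checking where it meets the axes: it crosses the y-axis at the gridline y = 0; it meets the x-axis at x = 0 (among the integer gridlines).
3. The integer polynomial consistent with all of this is the stated p.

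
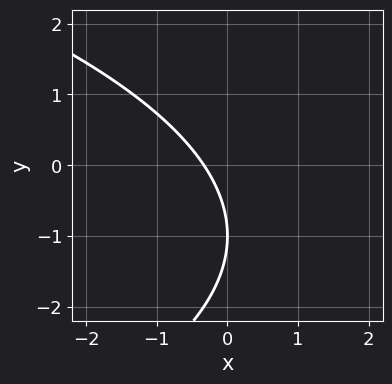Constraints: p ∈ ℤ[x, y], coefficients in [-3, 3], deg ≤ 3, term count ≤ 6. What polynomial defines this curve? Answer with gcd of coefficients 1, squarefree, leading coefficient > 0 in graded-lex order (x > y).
y^2 + 3*x + 2*y + 1

First, the degree is 2 — the shape is more complex than any degree-1 curve.
Then, checking where it meets the axes: one y-axis crossing is at y = -1.
Finally, assembling these constraints gives the stated polynomial.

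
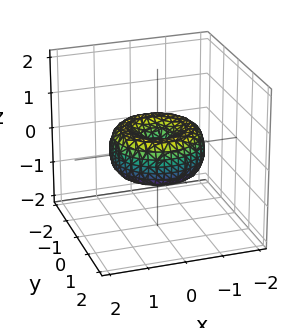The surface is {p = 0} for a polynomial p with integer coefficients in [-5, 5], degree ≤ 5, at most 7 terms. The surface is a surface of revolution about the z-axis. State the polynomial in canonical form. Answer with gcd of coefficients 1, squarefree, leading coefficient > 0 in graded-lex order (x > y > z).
2*x^4 + 4*x^2*y^2 + 2*y^4 - 3*x^2 - 3*y^2 + 3*z^2

First, deg p = 4. A generic line meets the surface in up to 4 points.
Next, symmetries: the surface is invariant under rotation about z: p = q(x² + y², z).
Next, from the axis intercepts and sections: a circular section at z = 0 has radius between 1 and 2; it crosses the z-axis at the gridline z = 0; it meets the y-axis at y = 0 (among the integer gridlines); one x-axis crossing is at x = 0.
Finally, assembling these constraints gives the stated polynomial.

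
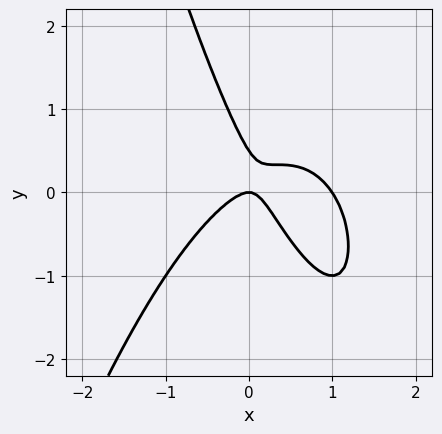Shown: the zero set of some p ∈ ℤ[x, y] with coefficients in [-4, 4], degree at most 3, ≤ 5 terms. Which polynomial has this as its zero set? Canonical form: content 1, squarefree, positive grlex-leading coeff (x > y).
3*x^3 - 3*x^2 + 3*x*y + 2*y^2 - y

First, degree: no degree-2 curve has this shape, so deg p = 3.
Then, against the integer gridlines: it crosses the y-axis at the gridline y = 0; the x-axis gridline crossings are at x ∈ {0, 1}.
Finally, putting this together gives p.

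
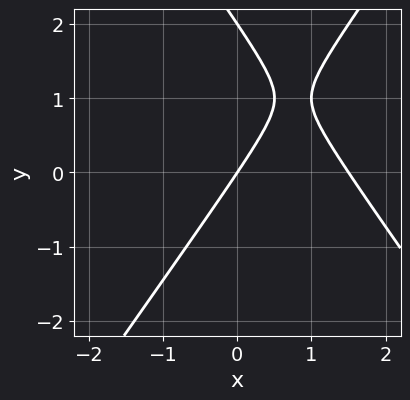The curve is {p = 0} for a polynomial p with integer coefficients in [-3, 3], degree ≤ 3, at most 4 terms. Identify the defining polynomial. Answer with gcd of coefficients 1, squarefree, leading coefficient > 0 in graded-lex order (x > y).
2*x^2 - y^2 - 3*x + 2*y

1. deg p = 2. No degree-1 curve has this shape.
2. Against the integer gridlines: among the integer gridlines, it crosses the y-axis at y ∈ {0, 2}; it meets the x-axis at x = 0 (among the integer gridlines).
3. Assembling these constraints gives the stated polynomial.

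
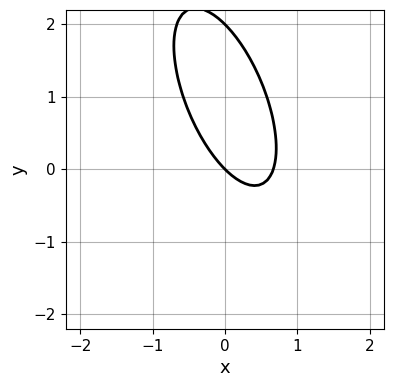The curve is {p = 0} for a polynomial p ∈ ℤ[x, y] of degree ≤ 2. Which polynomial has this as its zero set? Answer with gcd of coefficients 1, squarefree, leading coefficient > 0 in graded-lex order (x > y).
The degree is 2 — no degree-1 curve has this shape.
Observable constraints: the y-axis gridline crossings are at y ∈ {0, 2}; it meets the x-axis at x = 0 (among the integer gridlines).
Fitting integer coefficients to these (and the overall shape) gives p.

3*x^2 + 2*x*y + y^2 - 2*x - 2*y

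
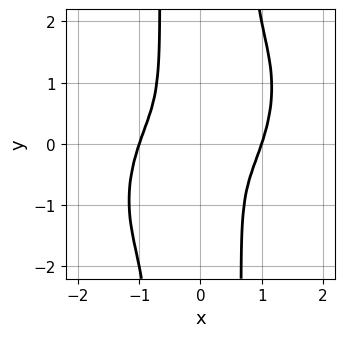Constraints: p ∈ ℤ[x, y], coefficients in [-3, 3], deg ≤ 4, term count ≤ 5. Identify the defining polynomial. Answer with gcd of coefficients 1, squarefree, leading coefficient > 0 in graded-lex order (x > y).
3*x^4 - 2*x^3*y + 2*x^2*y^2 - 3*x^2 - y^2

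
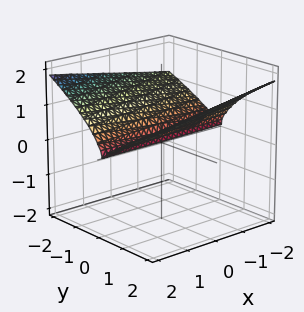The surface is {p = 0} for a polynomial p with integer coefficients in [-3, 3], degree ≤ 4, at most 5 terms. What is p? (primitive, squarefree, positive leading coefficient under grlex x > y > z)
First, the degree is 3 — the shape is more complex than any degree-2 surface.
Next, observable constraints: it crosses the z-axis at the gridline z = 0; every point of the x-axis in the box is on the surface.
Finally, putting this together gives p.

x*y*z + 3*z^3 - 2*y^2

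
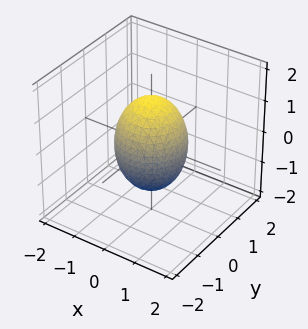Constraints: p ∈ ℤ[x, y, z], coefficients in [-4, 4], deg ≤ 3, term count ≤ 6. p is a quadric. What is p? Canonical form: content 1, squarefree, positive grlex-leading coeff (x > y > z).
First, the degree is 2 — a closed, bounded, convex surface; a quadric.
Next, symmetries: every cross-section ⟂ z is a circle, so x, y appear only via x² + y²; it's symmetric under z → −z, forcing even powers of z.
Next, against the integer gridlines: the x-axis gridline crossings are at x ∈ {-1, 1}; a circular section at z = -1 has radius between 0 and 1.
Finally, fitting integer coefficients to these (and the overall shape) gives p.

2*x^2 + 2*y^2 + z^2 - 2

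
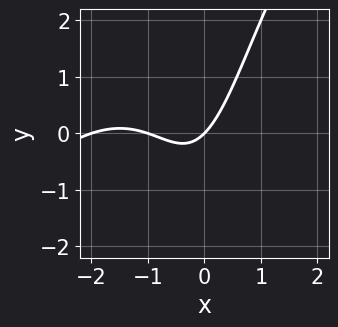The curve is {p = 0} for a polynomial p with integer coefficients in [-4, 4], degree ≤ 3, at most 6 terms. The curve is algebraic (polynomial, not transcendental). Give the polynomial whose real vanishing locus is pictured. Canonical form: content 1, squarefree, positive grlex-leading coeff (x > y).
x^3 - x^2*y + 3*x^2 + 2*x - 2*y

(a) The degree is 3 — a generic line meets the curve in up to 3 points.
(b) From the axis intercepts and sections: among the integer gridlines, it crosses the x-axis at x ∈ {-2, -1, 0}; one y-axis crossing is at y = 0.
(c) Putting this together gives p.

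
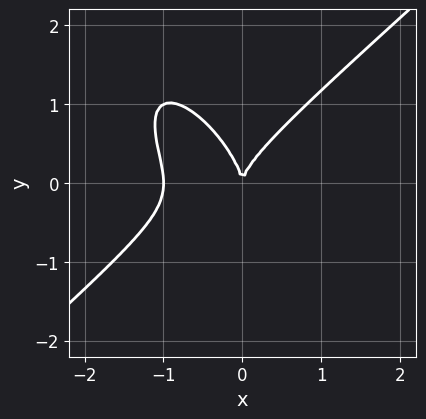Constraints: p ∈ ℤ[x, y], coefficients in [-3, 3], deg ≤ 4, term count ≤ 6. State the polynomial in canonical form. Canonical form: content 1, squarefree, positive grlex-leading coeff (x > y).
1. Degree: no degree-2 curve has this shape, so deg p = 3.
2. Against the integer gridlines: among the integer gridlines, it crosses the x-axis at x ∈ {-1, 0}; it meets the y-axis at y = 0 (among the integer gridlines).
3. Putting this together gives p.

3*x^3 - 2*x*y^2 - 2*y^3 + 3*x^2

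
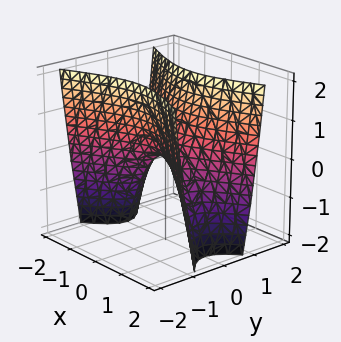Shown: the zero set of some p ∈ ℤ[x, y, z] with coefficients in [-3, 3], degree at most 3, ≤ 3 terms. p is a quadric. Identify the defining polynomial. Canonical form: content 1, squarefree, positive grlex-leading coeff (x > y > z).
(a) deg p = 2. A hyperbolic paraboloid; a quadric.
(b) Symmetries: mirror symmetry x ↦ −x ⇒ only even powers of x; it's symmetric under y → −y, forcing even powers of y.
(c) From the axis intercepts and sections: it crosses the x-axis at the gridline x = 0; it crosses the y-axis at the gridline y = 0; one z-axis crossing is at z = 0.
(d) Fitting integer coefficients to these (and the overall shape) gives p.

x^2 - 3*y^2 + z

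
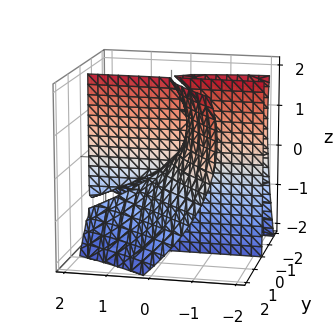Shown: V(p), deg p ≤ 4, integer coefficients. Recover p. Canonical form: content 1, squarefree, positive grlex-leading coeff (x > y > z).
The degree is 3 — a generic line meets the surface in up to 3 points.
Observable constraints: the visible x-axis segment lies entirely on the surface; it meets the y-axis at y = 0 (among the integer gridlines); the visible z-axis segment lies entirely on the surface.
Putting this together gives p.

2*x*y^2 + 2*y^3 - y*z^2 + 2*x*y + 2*y*z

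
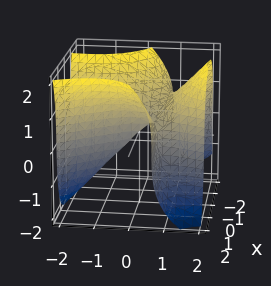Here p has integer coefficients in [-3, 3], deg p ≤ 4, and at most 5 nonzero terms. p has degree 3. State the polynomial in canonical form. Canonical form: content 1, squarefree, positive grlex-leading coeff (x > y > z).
3*x^2*y + x*y^2 - y^3 + z^3 - 2*x^2

First, degree: the shape is more complex than any degree-2 surface, so deg p = 3.
Next, against the integer gridlines: it meets the z-axis at z = 0 (among the integer gridlines); it meets the y-axis at y = 0 (among the integer gridlines).
Finally, together with the visible shape, these determine p as stated.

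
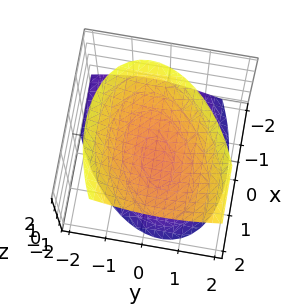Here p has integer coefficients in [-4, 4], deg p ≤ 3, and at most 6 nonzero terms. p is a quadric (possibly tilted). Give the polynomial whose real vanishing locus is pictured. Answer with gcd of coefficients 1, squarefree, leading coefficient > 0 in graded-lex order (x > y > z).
1. There are 2 components. They look like related sheets of one shape, so recover p as a whole.
2. The degree is 2 — no degree-1 surface has this shape.
3. From the visible intercepts: no x-intercept at any integer in the box; it misses every integer gridline on the y-axis; among the integer gridlines, it crosses the z-axis at z ∈ {-1, 1}.
4. Matching integer coefficients to the picture gives p.

x^2 - x*y - x*z + 2*y^2 - 2*z^2 + 2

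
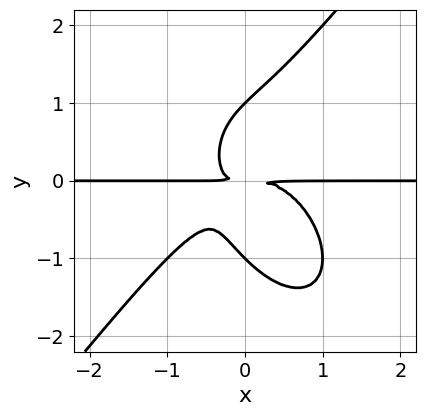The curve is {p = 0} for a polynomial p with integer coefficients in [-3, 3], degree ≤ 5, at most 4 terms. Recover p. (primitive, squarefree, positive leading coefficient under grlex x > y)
2*x^3*y - y^4 + 2*x*y^2 + y^2

First, the degree is 4 — the shape is more complex than any degree-3 curve.
Next, reading off the gridlines: among the integer gridlines, it crosses the y-axis at y ∈ {-1, 1}; the visible x-axis segment lies entirely on the curve.
Finally, assembling these constraints gives the stated polynomial.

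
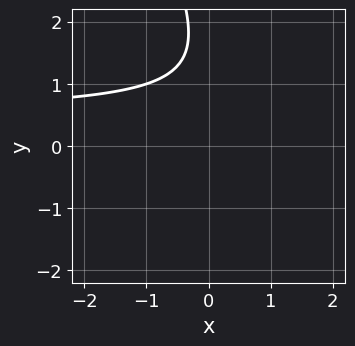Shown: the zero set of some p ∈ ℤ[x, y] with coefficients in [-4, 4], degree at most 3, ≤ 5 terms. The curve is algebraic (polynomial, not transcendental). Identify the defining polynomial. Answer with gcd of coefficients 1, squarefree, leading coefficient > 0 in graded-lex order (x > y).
2*x*y + y^2 - x - 3*y + 3

1. deg p = 2. A generic line meets the curve in up to 2 points.
2. From the axis intercepts and sections: it misses every integer gridline on the y-axis; no x-intercept at any integer in the box.
3. Solving for integer coefficients yields p as stated.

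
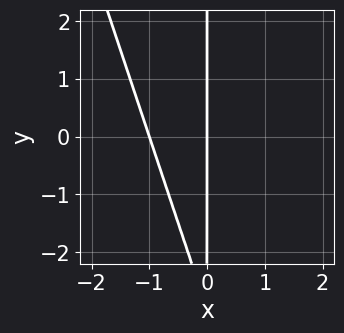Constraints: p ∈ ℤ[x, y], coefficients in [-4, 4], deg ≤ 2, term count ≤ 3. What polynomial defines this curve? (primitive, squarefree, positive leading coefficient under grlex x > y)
3*x^2 + x*y + 3*x

First, degree: no degree-1 curve has this shape, so deg p = 2.
Next, from the visible intercepts: the visible y-axis segment lies entirely on the curve; the x-axis gridline crossings are at x ∈ {-1, 0}.
Finally, fitting integer coefficients to these (and the overall shape) gives p.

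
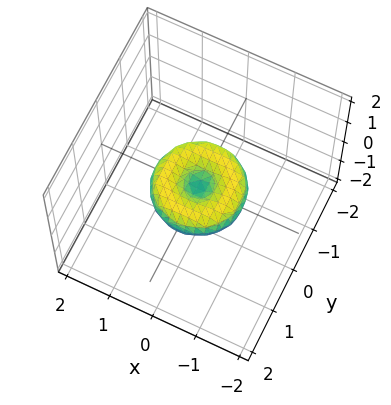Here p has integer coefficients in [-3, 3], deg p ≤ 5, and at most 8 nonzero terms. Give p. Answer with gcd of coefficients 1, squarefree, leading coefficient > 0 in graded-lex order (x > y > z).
1. The degree is 4 — no degree-3 surface has this shape.
2. Symmetries: rotational symmetry about the z-axis ⇒ p depends on x, y only through x² + y².
3. Reading off the gridlines: a circular section at z = 0 has radius exactly 1; one z-axis crossing is at z = 0.
4. Assembling these constraints gives the stated polynomial. Check: (0, 1, 0) on the y-axis lies on the surface, and p(0, 1, 0) = 0. ✓

x^4 + 2*x^2*y^2 + y^4 - x^2 - y^2 + 2*z^2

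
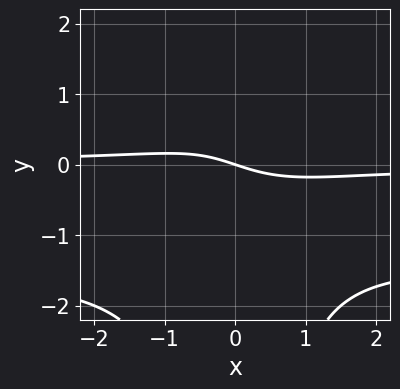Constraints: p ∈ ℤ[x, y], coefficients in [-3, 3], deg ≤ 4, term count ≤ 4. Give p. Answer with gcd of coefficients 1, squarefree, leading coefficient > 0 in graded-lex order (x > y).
The degree is 4 — the shape is more complex than any degree-3 curve.
From the visible intercepts: it meets the y-axis at y = 0 (among the integer gridlines); it meets the x-axis at x = 0 (among the integer gridlines).
Solving for integer coefficients yields p as stated.

2*x^2*y^2 + 3*x^2*y + x + 3*y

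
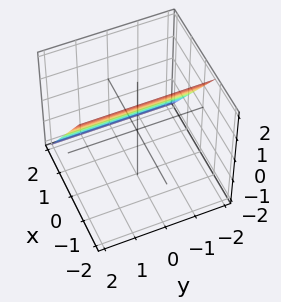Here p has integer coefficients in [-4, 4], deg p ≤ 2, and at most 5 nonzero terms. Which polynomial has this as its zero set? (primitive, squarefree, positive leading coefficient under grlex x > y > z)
(a) deg p = 1.
(b) Reading off the gridlines: it crosses the z-axis at the gridline z = 1; it misses every integer gridline on the y-axis.
(c) Matching integer coefficients to the picture gives p.

3*x + 2*z - 2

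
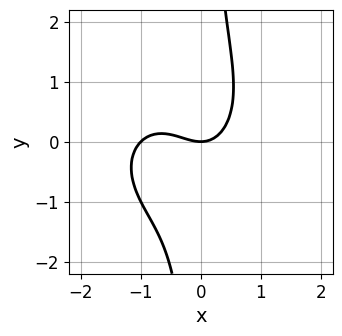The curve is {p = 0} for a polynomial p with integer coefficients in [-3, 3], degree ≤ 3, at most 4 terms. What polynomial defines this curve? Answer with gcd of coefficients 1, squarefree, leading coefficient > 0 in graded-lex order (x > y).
x^3 + x*y^2 + x^2 - y

(a) The degree is 3 — no degree-2 curve has this shape.
(b) From the axis intercepts and sections: among the integer gridlines, it crosses the x-axis at x ∈ {-1, 0}; it crosses the y-axis at the gridline y = 0.
(c) Solving for integer coefficients yields p as stated.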